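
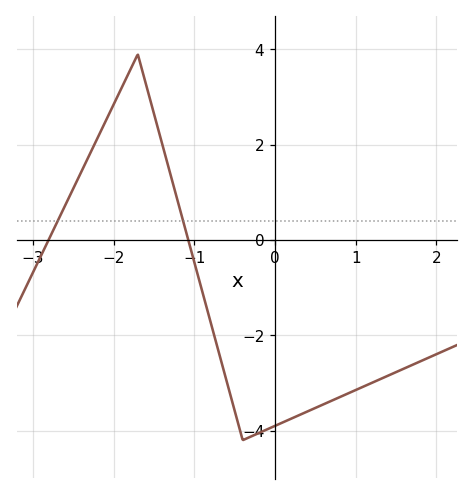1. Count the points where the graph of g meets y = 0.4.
2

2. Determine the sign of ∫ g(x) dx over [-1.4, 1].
negative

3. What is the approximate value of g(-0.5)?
-3.6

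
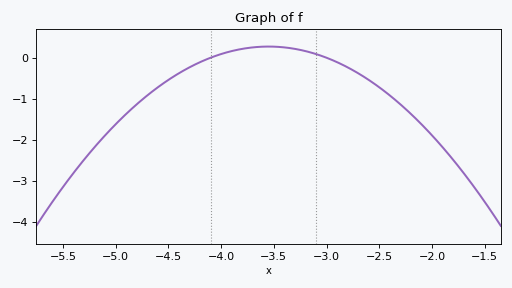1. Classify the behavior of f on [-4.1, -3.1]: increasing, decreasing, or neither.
neither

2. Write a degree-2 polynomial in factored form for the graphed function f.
y = -0.9(x + 4.1)(x + 3)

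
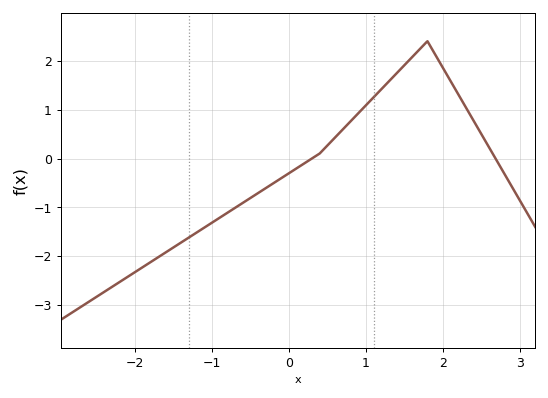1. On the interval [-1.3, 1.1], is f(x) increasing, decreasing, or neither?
increasing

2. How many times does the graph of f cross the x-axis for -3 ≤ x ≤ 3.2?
2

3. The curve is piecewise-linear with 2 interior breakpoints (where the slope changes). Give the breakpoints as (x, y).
(0.4, 0.1); (1.8, 2.4)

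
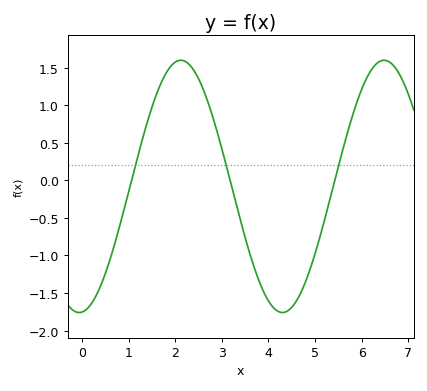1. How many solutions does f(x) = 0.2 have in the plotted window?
3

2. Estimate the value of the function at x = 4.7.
-1.5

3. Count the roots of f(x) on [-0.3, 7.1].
3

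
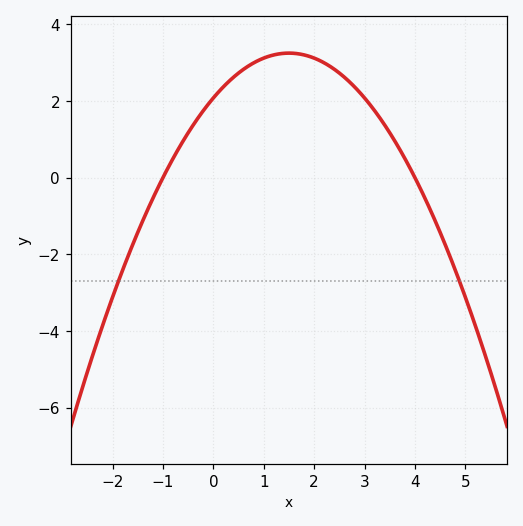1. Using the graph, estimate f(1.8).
3.2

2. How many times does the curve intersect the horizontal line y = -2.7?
2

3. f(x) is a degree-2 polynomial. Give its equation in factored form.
y = -0.52(x + 1)(x - 4)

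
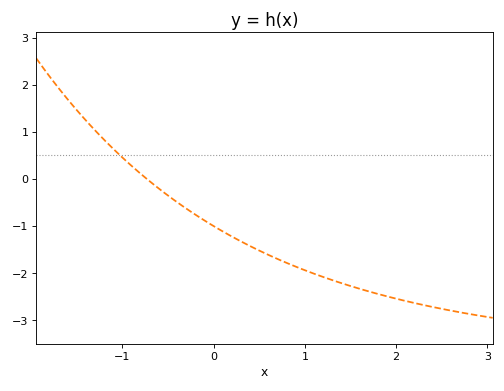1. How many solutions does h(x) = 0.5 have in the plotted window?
1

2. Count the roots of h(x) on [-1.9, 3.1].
1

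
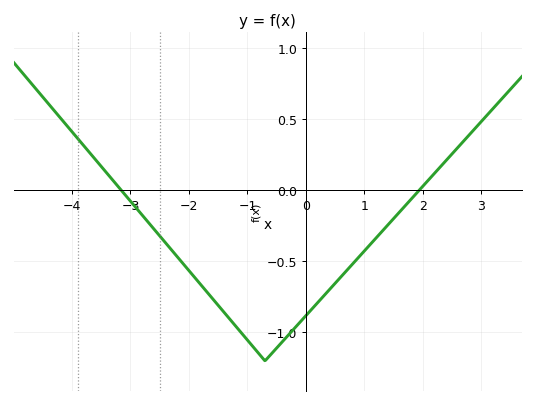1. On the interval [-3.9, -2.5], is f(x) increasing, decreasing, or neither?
decreasing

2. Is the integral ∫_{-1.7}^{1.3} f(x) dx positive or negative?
negative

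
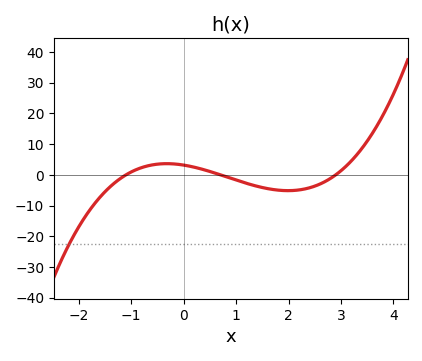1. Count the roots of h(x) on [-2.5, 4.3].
3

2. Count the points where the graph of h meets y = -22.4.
1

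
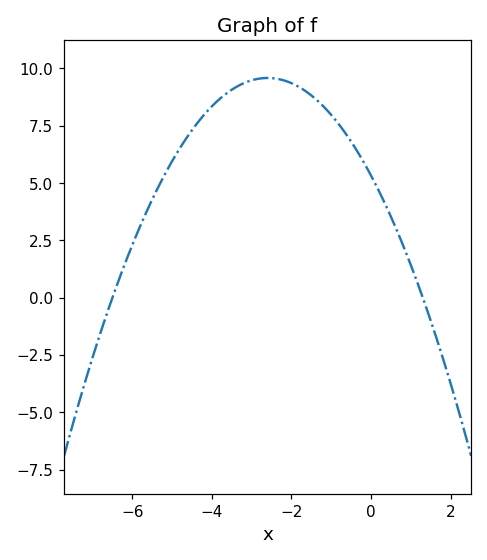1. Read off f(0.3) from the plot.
4.2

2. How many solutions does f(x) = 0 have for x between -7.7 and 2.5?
2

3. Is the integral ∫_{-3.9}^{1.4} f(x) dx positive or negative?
positive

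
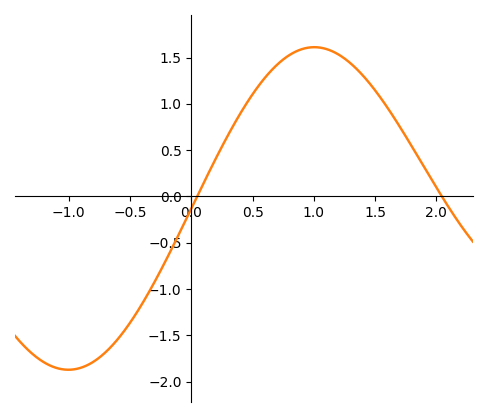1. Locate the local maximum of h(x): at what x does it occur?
1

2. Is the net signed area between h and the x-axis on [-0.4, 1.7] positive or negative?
positive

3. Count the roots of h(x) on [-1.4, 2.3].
2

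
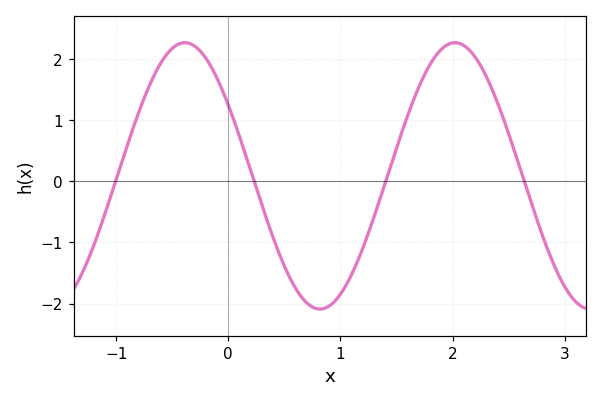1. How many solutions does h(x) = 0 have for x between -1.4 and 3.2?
4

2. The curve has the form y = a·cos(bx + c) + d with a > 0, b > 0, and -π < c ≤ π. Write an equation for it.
y = 2.18cos(2.6x + 1) + 0.09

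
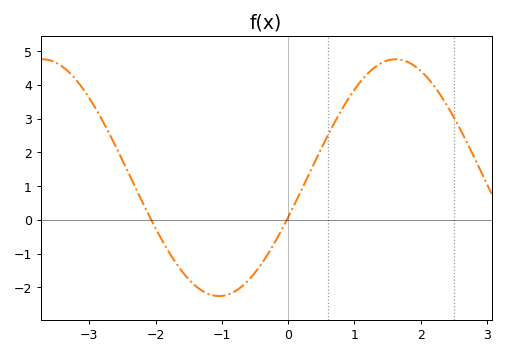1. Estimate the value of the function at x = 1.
3.9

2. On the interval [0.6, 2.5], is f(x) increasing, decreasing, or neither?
neither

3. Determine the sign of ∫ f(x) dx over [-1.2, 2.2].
positive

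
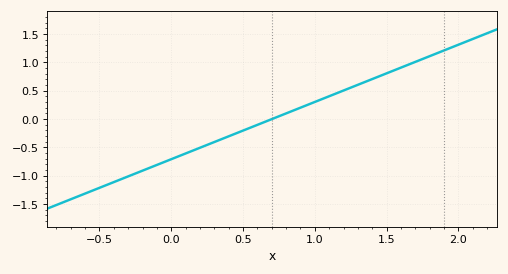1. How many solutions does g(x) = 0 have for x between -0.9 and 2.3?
1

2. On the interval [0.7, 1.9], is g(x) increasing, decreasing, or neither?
increasing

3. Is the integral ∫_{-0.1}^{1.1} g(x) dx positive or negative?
negative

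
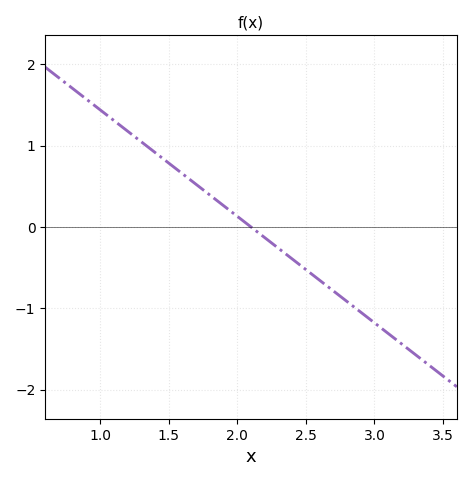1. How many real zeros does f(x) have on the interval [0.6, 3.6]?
1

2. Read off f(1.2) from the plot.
1.2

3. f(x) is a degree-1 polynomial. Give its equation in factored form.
y = -1.31(x - 2.1)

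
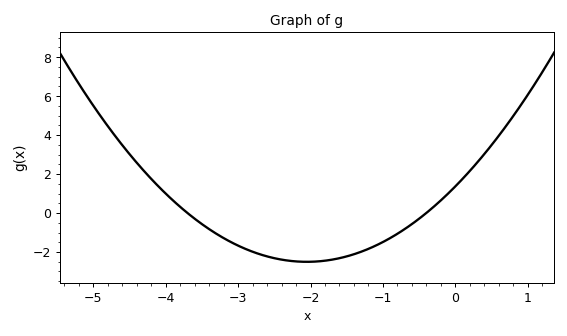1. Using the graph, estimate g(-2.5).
-2.4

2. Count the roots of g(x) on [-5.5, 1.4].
2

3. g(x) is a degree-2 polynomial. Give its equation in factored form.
y = 0.92(x + 3.7)(x + 0.4)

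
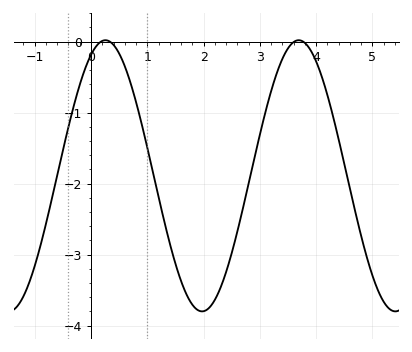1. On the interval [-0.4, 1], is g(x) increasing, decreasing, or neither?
neither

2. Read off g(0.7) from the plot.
-0.6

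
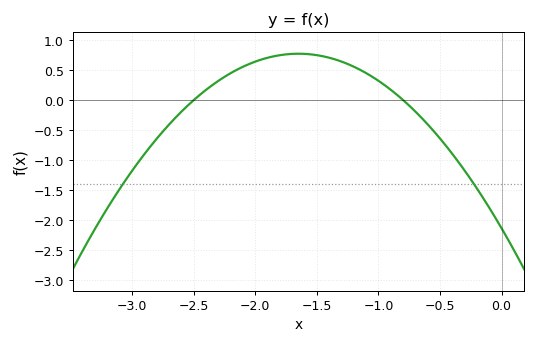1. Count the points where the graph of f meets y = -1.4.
2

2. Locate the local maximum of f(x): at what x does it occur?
-1.65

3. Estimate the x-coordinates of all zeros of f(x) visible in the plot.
-2.5, -0.8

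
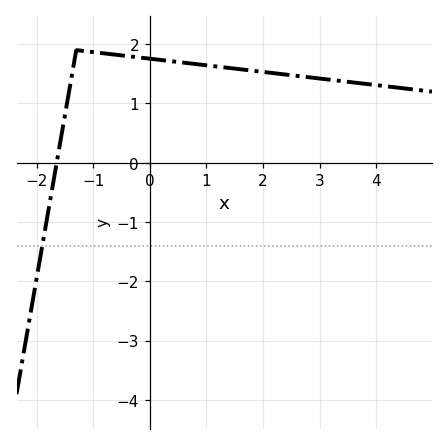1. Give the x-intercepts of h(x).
-1.65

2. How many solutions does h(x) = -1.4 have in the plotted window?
1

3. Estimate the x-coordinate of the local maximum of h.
-1.3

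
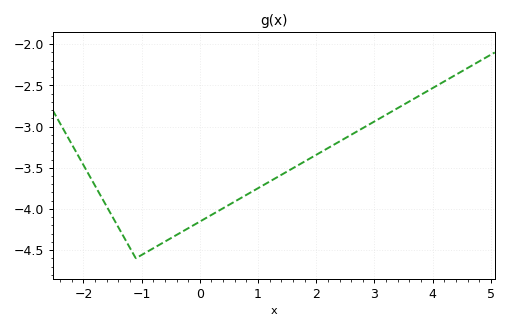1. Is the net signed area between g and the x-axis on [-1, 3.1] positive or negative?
negative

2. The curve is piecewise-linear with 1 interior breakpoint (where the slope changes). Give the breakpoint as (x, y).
(-1.1, -4.6)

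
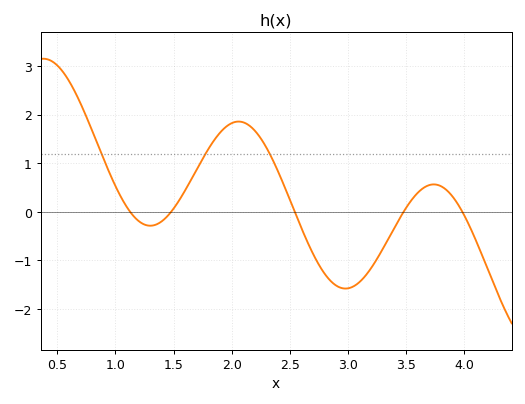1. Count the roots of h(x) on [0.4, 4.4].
5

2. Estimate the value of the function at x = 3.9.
0.319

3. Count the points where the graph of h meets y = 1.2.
3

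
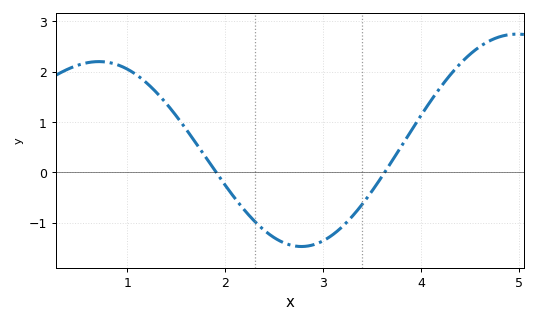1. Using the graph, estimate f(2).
-0.259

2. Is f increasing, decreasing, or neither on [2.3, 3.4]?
neither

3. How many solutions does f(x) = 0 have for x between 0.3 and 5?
2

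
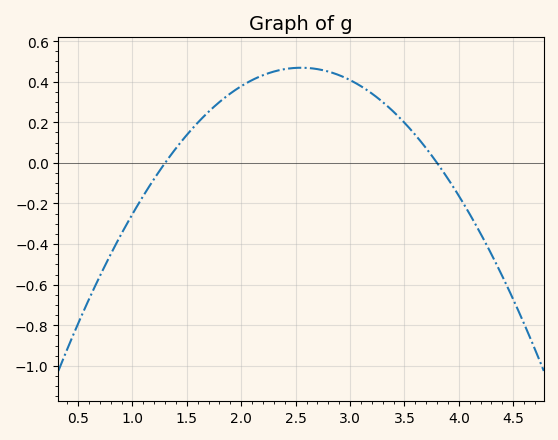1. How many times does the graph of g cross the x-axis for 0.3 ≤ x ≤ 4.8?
2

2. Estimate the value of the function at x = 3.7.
0.08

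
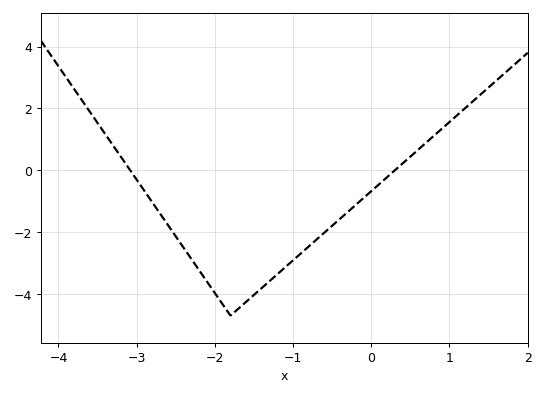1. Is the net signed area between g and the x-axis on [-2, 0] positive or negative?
negative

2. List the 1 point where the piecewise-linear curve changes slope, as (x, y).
(-1.8, -4.7)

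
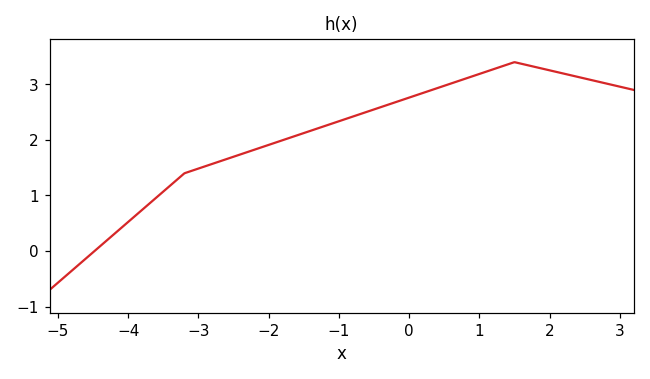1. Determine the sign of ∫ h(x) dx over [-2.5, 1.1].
positive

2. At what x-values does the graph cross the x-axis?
-4.48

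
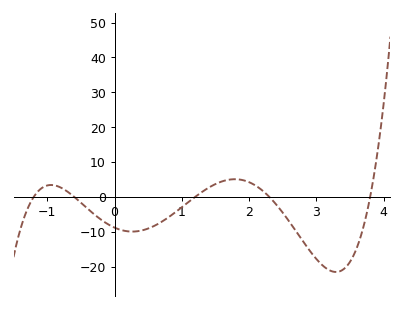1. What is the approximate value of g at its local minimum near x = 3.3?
-21.6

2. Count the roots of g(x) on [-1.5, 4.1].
5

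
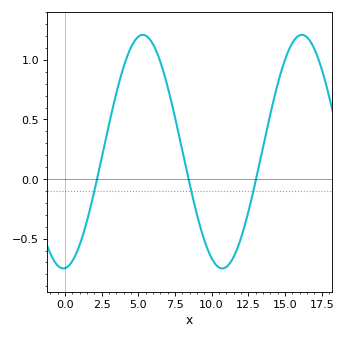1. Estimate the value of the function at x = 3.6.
0.765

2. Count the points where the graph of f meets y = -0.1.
3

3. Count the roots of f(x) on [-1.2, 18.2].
3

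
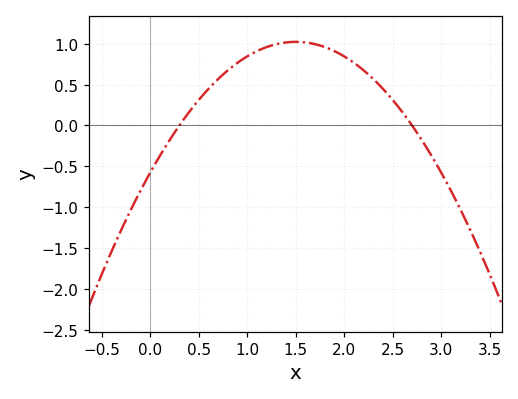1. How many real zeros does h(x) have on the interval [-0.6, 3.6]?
2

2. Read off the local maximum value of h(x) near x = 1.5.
1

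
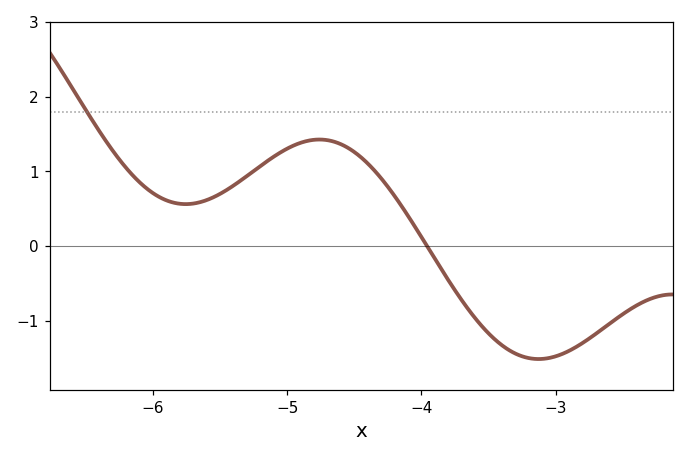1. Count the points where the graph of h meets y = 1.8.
1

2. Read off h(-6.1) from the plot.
0.854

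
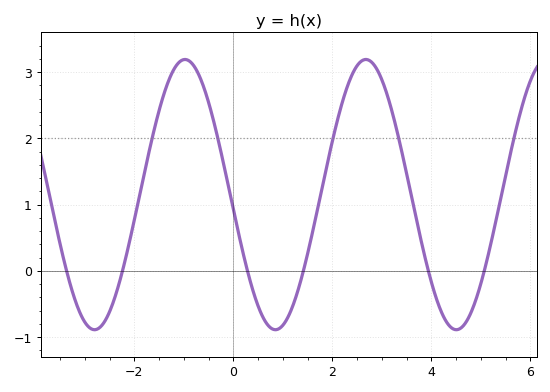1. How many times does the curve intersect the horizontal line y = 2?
5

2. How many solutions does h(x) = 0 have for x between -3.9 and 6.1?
6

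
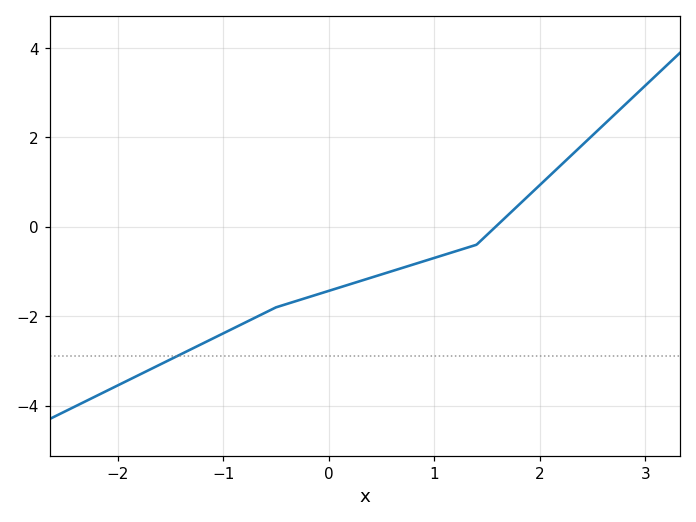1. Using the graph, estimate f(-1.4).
-2.85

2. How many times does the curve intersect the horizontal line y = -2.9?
1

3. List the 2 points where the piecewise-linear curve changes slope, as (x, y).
(-0.5, -1.8); (1.4, -0.4)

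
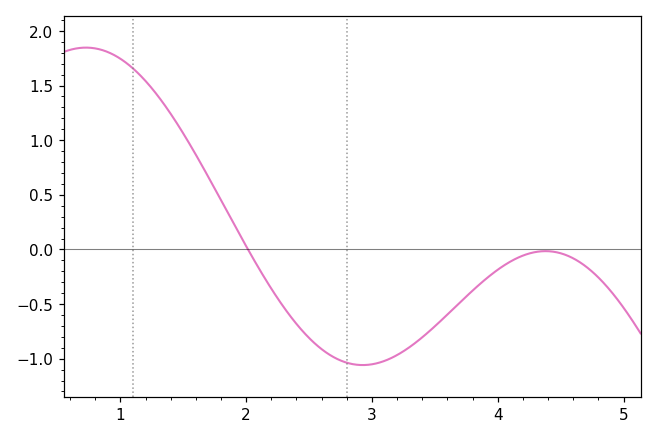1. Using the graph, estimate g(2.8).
-1.04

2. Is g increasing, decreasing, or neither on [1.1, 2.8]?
decreasing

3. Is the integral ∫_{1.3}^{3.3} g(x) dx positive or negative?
negative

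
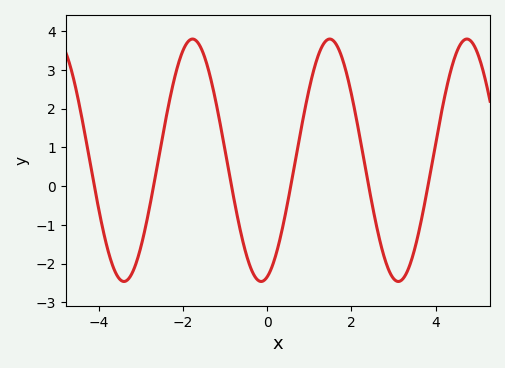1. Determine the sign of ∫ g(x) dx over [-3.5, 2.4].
positive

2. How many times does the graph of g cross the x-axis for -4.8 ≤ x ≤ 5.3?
6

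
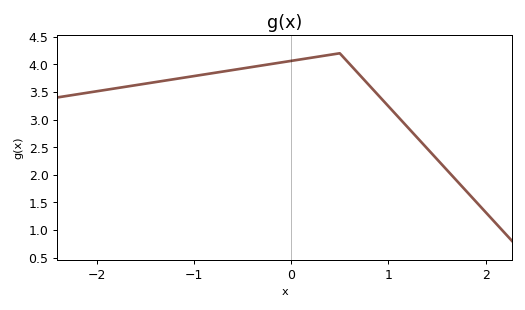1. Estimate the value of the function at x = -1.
3.8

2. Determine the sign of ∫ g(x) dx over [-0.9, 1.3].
positive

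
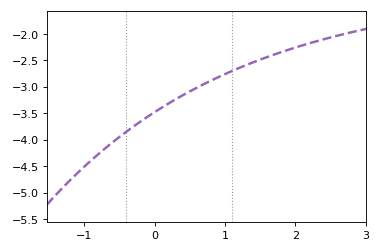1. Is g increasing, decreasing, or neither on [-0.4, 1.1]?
increasing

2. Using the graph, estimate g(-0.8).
-4.25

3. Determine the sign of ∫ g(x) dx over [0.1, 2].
negative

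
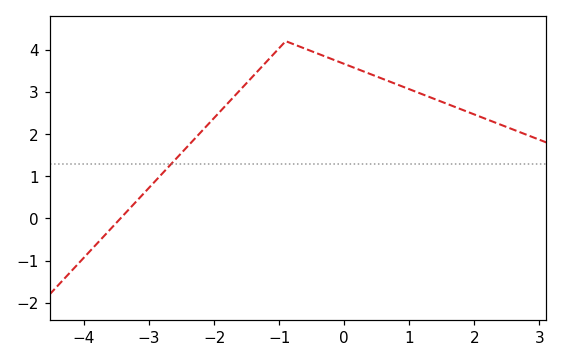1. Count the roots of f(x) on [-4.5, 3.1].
1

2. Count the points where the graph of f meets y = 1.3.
1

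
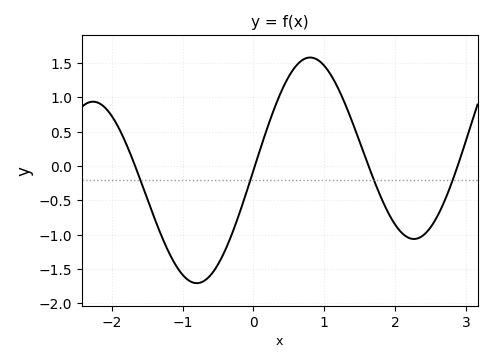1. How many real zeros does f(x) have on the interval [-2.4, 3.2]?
4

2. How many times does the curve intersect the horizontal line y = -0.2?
4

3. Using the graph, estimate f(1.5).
0.35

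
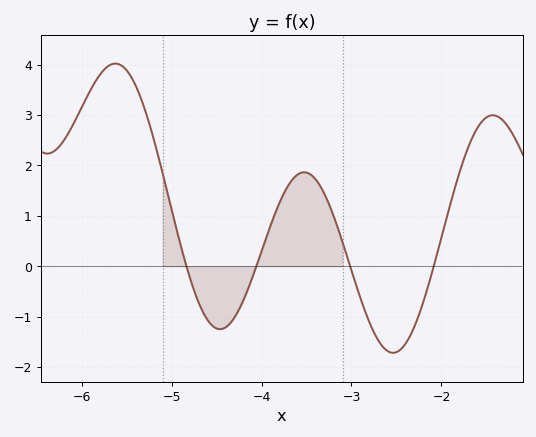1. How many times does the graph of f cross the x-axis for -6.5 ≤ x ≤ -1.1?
4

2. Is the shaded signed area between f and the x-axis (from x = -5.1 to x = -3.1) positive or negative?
positive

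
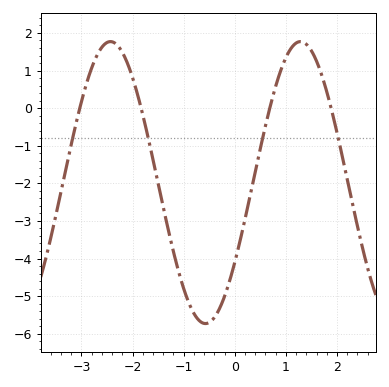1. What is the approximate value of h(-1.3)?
-3.2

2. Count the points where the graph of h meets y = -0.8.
4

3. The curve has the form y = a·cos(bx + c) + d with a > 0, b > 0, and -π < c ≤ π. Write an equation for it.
y = 3.75cos(1.7x - 2.2) - 1.98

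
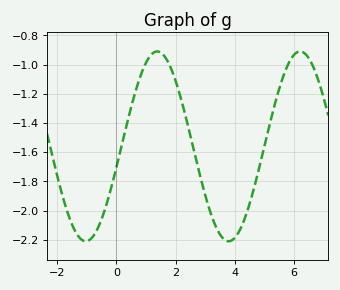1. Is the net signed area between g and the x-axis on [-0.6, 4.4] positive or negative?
negative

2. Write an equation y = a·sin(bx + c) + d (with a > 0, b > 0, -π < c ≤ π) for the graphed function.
y = 0.65sin(1.3x - 0.22) - 1.56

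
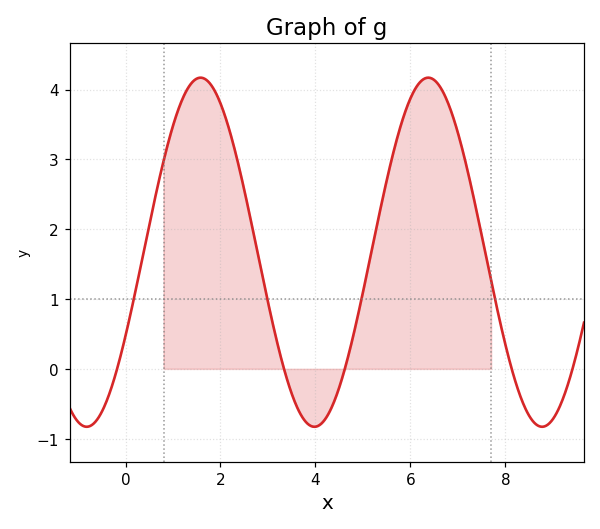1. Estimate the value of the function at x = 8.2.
-0.2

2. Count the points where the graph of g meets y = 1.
4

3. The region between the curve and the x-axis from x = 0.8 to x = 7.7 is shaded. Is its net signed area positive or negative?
positive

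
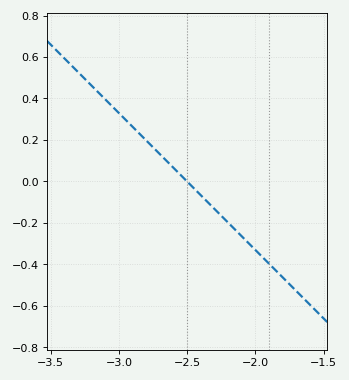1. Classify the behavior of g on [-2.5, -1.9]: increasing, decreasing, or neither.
decreasing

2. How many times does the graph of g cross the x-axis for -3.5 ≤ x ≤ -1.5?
1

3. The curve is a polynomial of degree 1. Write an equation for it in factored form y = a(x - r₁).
y = -0.66(x + 2.5)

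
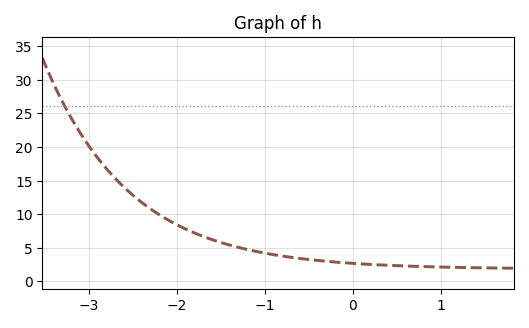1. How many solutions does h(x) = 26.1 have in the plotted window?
1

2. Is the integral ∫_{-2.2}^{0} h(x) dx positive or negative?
positive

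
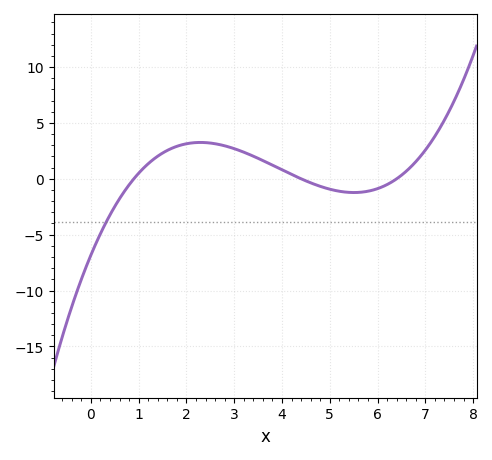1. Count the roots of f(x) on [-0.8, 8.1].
3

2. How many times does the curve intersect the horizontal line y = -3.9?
1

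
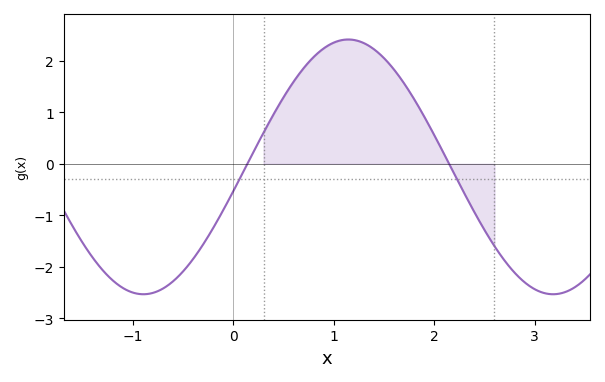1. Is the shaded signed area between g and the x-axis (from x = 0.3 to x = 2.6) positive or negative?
positive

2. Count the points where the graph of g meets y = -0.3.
2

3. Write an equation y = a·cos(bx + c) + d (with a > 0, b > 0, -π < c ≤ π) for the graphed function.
y = 2.47cos(1.5x - 1.8) - 0.06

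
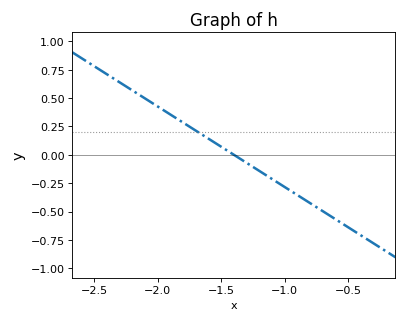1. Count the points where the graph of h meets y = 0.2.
1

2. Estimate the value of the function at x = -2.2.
0.568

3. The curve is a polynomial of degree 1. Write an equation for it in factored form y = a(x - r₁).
y = -0.71(x + 1.4)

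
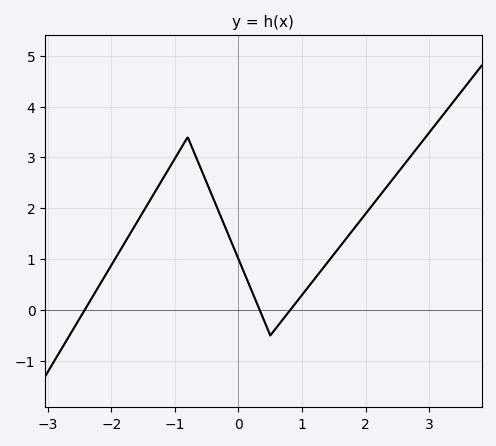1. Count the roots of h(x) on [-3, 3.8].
3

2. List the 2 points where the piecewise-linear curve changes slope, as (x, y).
(-0.8, 3.4); (0.5, -0.5)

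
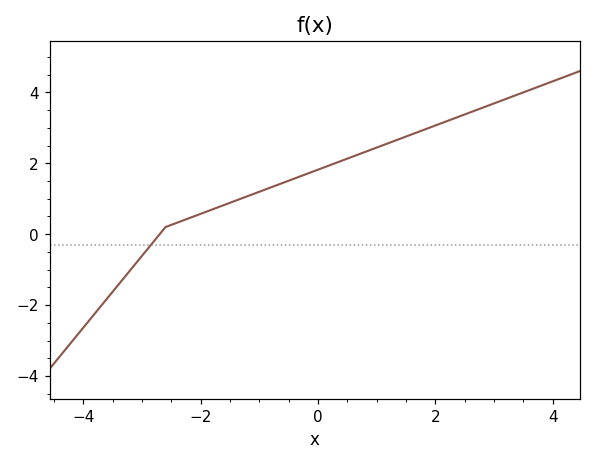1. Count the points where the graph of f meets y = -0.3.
1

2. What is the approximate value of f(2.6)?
3.44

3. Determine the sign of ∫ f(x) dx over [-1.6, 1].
positive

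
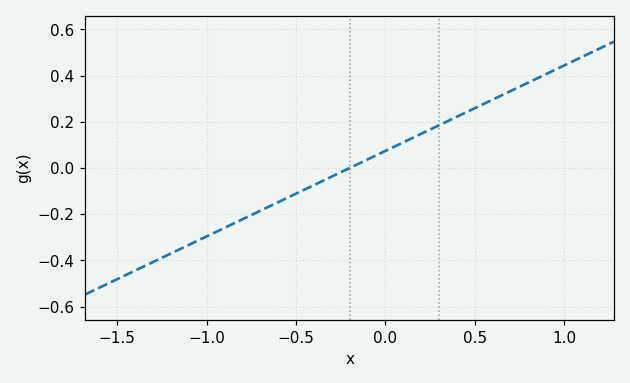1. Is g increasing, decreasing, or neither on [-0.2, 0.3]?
increasing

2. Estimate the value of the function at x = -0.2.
0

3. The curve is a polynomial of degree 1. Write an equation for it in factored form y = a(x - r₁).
y = 0.37(x + 0.2)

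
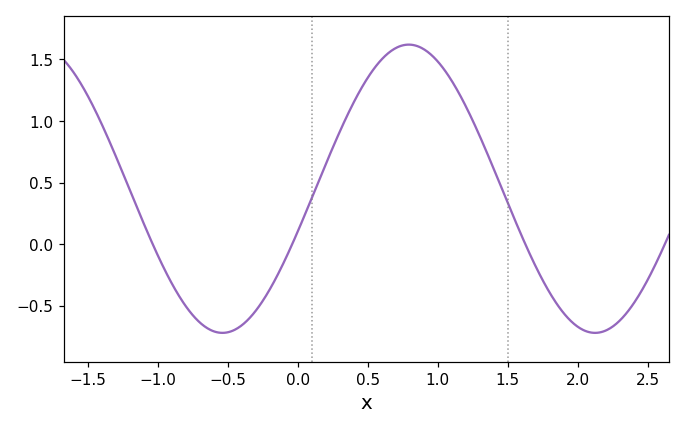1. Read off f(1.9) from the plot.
-0.55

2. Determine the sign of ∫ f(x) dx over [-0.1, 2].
positive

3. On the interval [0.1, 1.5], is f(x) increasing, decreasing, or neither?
neither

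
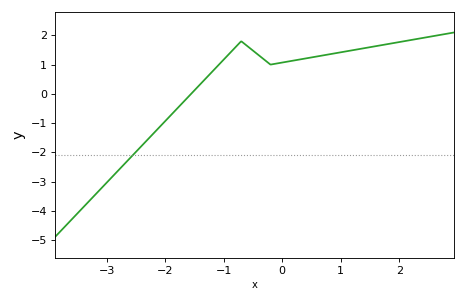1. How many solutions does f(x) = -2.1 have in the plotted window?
1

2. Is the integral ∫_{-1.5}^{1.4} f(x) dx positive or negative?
positive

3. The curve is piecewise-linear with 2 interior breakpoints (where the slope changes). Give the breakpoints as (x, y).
(-0.7, 1.8); (-0.2, 1)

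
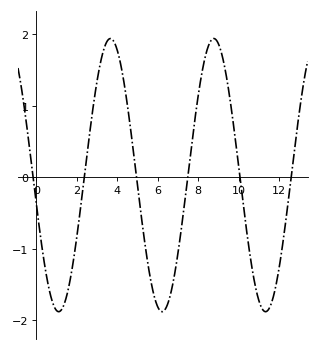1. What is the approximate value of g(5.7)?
-1.51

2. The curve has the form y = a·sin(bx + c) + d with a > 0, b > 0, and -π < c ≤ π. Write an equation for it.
y = 1.91sin(1.23x - 2.93) + 0.03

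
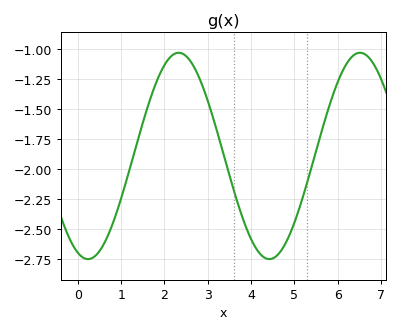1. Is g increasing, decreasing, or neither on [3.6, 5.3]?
neither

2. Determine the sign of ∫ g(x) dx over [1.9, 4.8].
negative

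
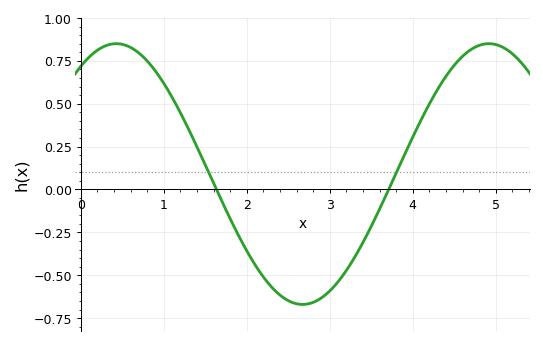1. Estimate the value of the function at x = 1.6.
0.037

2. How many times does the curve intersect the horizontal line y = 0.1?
2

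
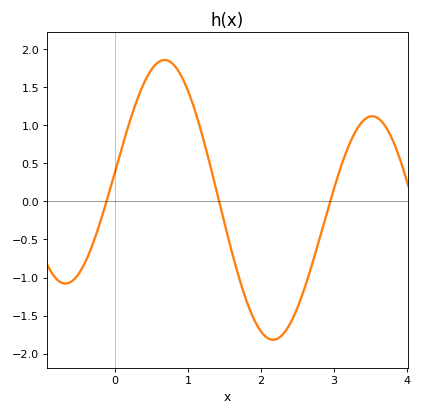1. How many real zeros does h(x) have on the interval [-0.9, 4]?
3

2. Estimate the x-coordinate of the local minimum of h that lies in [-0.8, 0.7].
-0.7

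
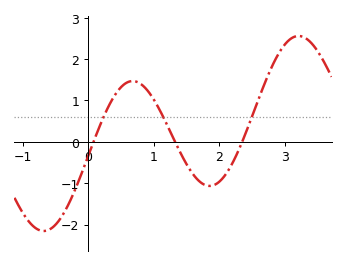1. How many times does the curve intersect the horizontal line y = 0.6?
3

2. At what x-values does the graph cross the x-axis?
0.1, 1.3, 2.4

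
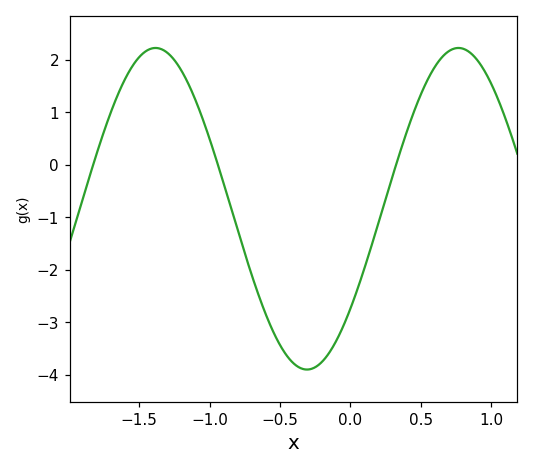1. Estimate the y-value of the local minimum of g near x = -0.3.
-3.9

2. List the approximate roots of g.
-1.83, -0.941, 0.325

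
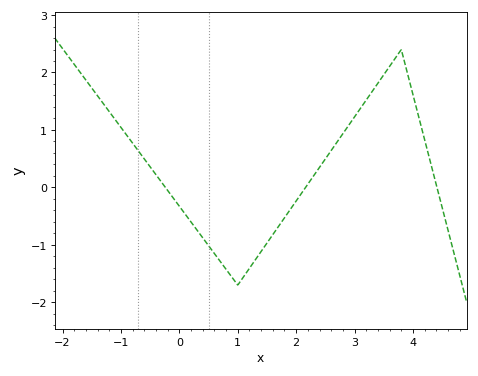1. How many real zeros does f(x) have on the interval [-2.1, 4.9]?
3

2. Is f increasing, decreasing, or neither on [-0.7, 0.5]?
decreasing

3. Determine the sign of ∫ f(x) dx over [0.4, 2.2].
negative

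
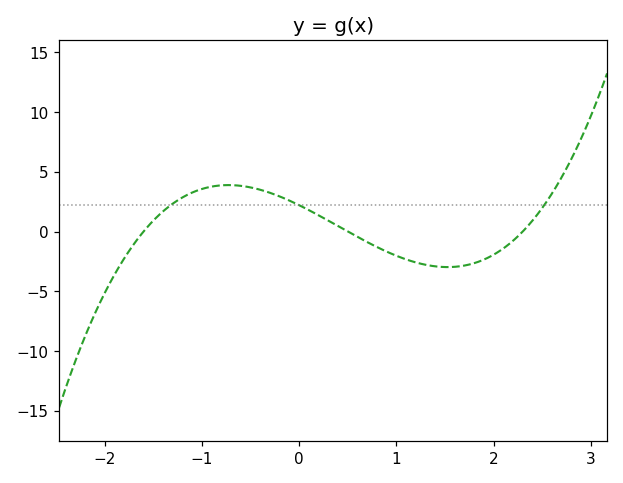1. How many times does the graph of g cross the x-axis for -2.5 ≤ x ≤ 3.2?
3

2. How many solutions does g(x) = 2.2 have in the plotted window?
3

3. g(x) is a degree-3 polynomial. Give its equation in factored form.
y = 1.2(x + 1.6)(x - 0.5)(x - 2.3)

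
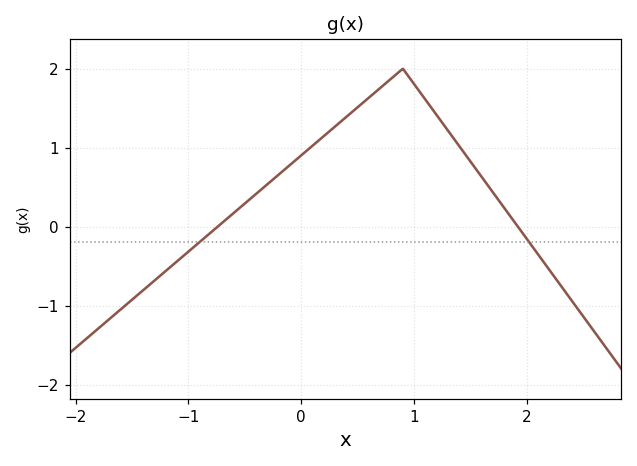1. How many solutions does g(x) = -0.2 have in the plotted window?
2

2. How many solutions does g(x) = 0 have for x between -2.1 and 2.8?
2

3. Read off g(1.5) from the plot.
0.822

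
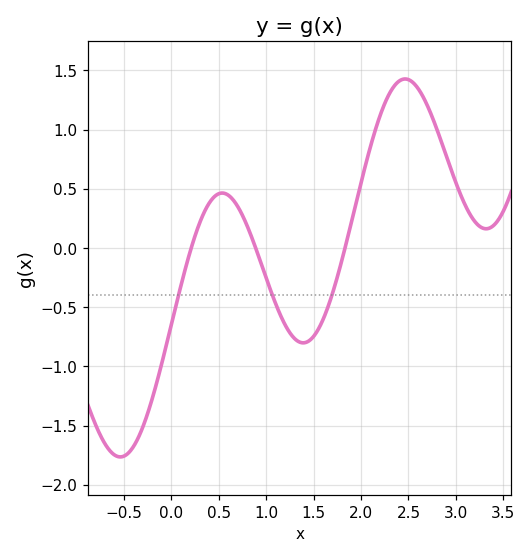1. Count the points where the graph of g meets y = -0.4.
3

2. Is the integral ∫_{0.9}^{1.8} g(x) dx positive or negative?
negative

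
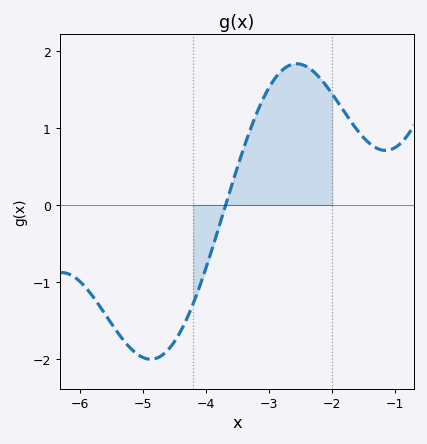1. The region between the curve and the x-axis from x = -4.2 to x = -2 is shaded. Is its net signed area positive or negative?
positive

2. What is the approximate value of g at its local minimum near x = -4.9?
-2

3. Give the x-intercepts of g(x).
-3.7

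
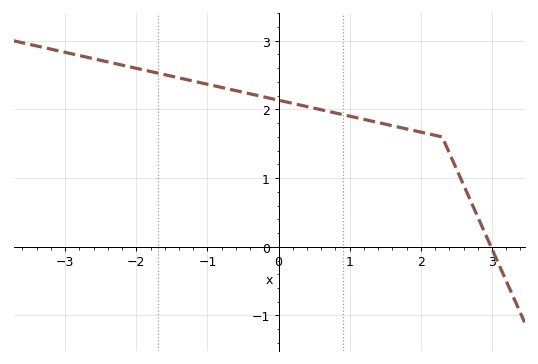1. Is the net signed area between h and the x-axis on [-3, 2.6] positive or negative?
positive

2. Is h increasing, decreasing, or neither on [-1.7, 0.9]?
decreasing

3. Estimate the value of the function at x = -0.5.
2.3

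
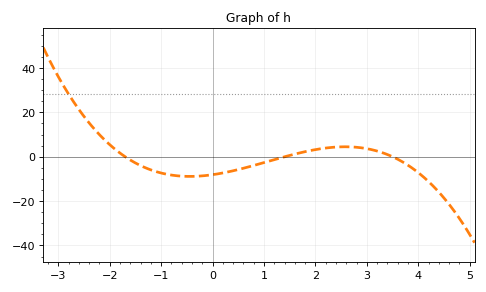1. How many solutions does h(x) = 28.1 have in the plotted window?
1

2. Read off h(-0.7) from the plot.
-8.56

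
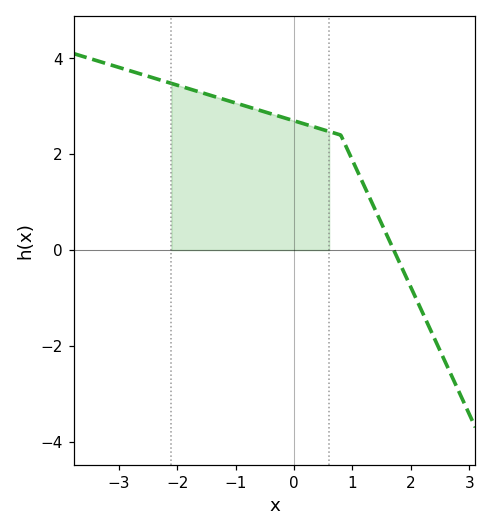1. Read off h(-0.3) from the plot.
2.81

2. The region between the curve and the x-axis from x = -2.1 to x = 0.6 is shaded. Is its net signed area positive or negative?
positive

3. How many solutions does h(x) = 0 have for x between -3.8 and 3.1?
1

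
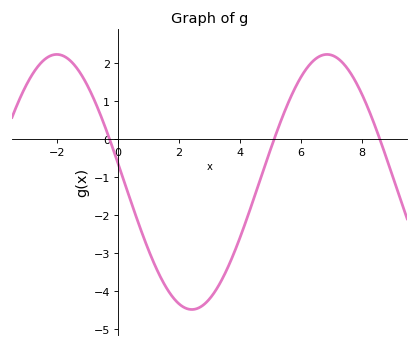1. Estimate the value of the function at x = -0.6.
0.705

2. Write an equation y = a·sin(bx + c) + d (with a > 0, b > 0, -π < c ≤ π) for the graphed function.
y = 3.36sin(0.71x + 2.99) - 1.13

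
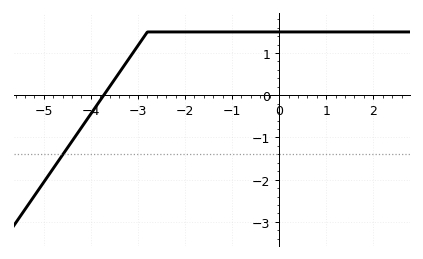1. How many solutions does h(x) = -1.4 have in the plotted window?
1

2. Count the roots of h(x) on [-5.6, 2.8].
1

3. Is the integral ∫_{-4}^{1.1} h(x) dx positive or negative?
positive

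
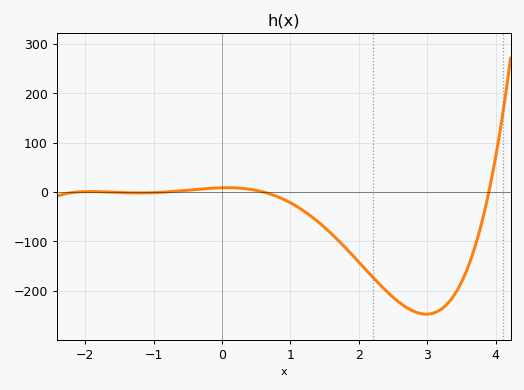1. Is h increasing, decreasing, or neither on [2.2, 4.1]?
neither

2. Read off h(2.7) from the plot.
-235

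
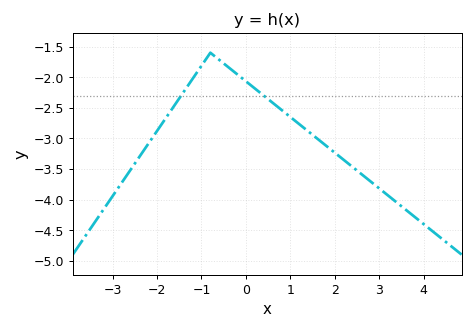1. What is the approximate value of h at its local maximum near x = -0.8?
-1.6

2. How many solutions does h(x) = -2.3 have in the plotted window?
2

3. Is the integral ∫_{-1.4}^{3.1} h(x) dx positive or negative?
negative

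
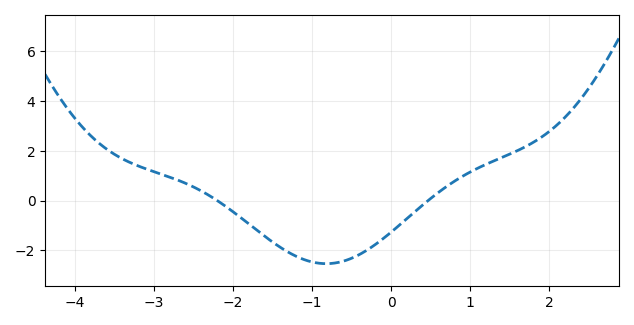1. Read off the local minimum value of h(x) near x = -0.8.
-2.6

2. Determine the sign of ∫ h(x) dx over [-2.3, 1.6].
negative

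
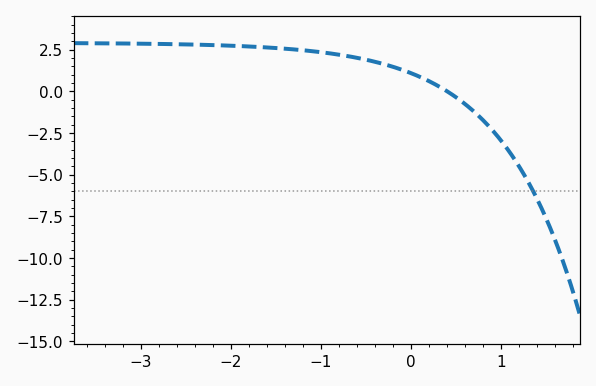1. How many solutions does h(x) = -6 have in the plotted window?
1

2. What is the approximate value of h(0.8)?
-1.72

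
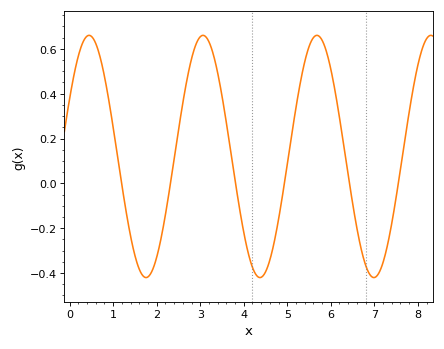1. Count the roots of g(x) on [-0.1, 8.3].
6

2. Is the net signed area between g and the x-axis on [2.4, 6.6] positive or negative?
positive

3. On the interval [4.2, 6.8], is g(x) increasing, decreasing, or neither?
neither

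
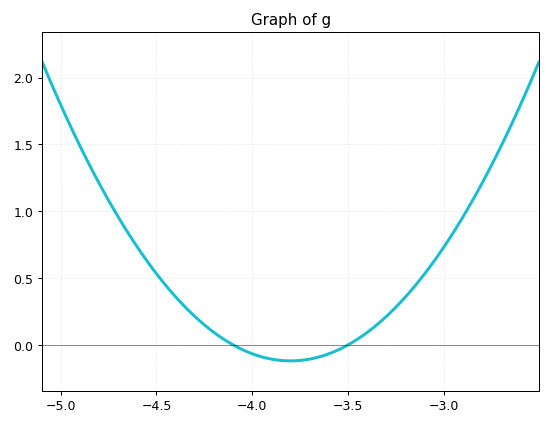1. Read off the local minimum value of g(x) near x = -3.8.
-0.12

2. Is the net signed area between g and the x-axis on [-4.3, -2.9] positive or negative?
positive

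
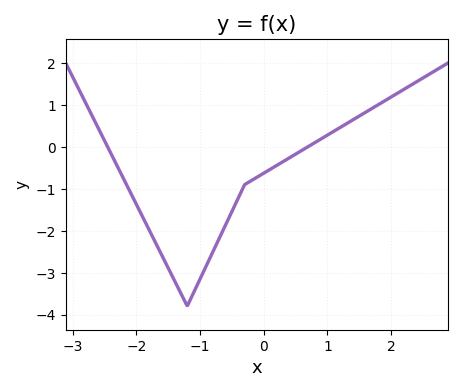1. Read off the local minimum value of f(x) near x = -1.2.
-3.8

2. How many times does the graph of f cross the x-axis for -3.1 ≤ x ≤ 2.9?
2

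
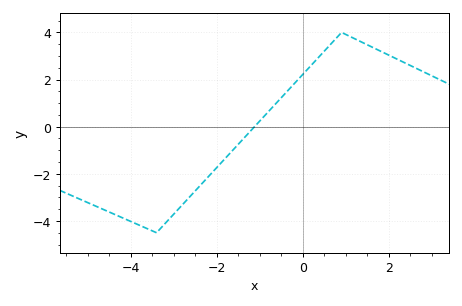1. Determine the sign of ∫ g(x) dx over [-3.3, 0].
negative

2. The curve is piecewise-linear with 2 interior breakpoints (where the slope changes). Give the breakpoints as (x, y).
(-3.4, -4.5); (0.9, 4)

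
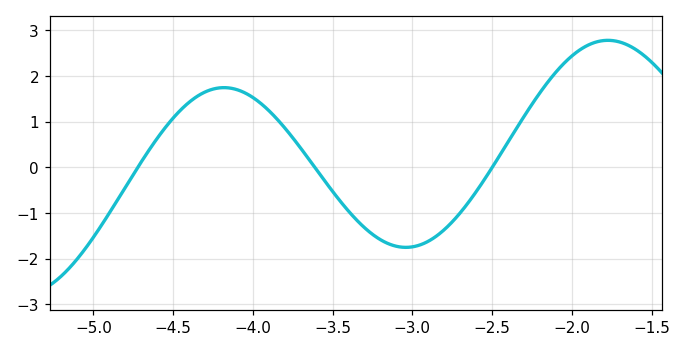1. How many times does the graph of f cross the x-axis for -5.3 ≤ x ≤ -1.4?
3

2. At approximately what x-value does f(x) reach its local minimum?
-3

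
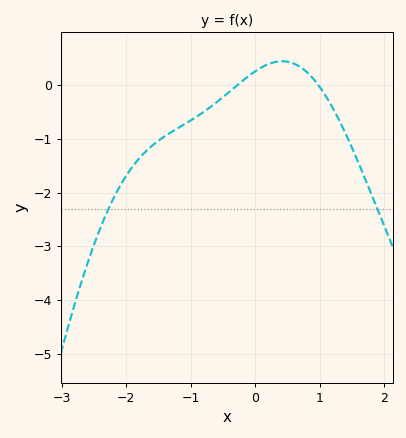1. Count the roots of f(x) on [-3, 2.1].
2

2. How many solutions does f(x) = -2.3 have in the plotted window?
2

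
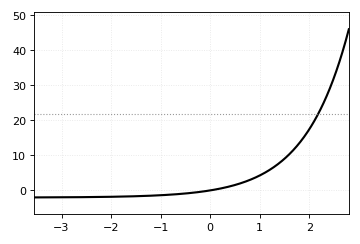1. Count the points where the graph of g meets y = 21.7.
1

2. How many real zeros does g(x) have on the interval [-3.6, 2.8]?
1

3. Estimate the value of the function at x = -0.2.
-0.533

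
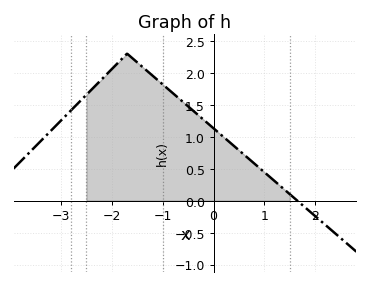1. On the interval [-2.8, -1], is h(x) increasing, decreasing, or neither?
neither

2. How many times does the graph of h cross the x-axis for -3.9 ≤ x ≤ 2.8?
1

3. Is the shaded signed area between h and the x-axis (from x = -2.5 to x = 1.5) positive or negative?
positive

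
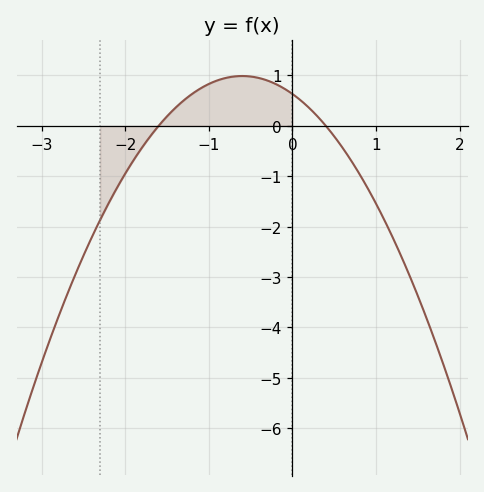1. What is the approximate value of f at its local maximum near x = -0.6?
1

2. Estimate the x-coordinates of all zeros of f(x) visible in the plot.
-1.6, 0.4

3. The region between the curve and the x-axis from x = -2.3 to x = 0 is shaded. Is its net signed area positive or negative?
positive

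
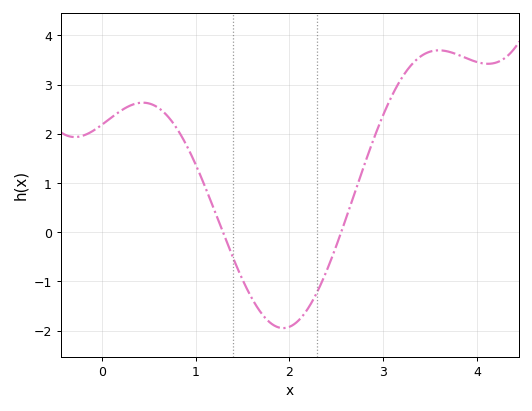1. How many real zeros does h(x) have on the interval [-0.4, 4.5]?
2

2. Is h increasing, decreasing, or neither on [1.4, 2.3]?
neither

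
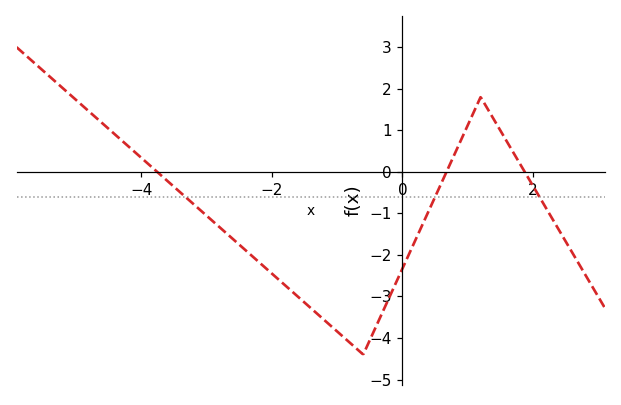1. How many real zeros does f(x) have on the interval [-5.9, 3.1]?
3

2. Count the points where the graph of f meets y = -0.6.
3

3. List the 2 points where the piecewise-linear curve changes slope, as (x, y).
(-0.6, -4.4); (1.2, 1.8)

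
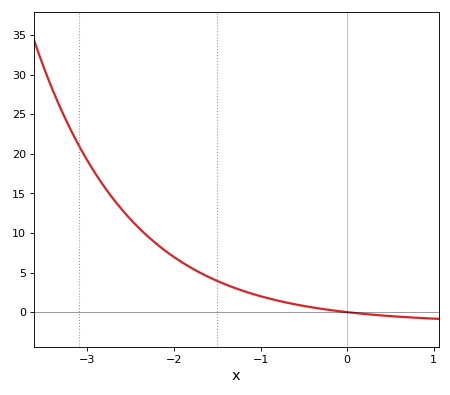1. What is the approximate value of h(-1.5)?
3.94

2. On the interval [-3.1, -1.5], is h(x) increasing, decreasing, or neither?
decreasing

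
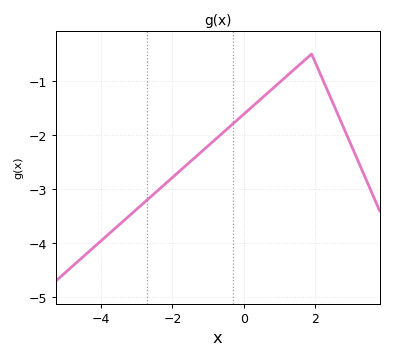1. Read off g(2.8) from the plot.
-1.87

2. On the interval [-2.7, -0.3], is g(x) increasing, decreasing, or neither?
increasing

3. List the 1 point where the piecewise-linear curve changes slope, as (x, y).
(1.9, -0.5)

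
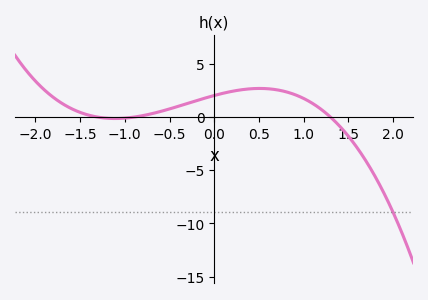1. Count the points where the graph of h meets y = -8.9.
1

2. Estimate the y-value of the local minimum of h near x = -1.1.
-0.129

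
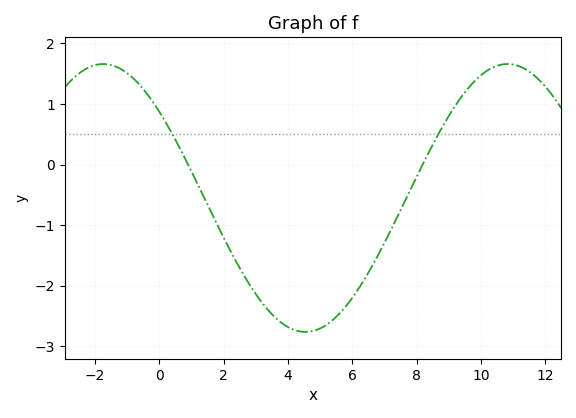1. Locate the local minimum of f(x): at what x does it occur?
4.54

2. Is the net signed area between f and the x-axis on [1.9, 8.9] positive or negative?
negative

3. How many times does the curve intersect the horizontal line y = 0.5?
2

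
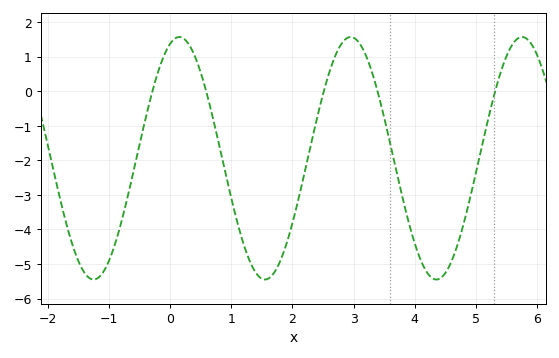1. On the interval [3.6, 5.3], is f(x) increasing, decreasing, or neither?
neither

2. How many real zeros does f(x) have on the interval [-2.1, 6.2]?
5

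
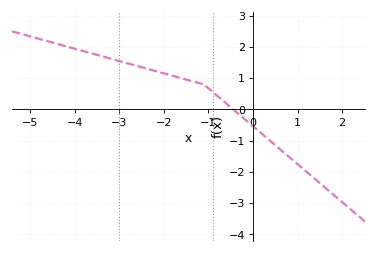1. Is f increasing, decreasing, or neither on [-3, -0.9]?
decreasing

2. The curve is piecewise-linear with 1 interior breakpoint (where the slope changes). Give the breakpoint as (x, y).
(-1.1, 0.8)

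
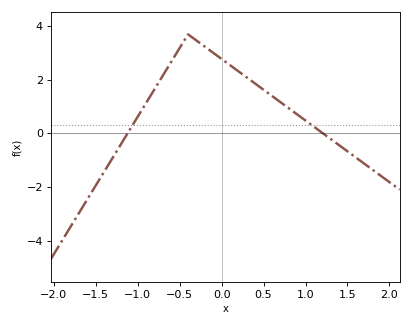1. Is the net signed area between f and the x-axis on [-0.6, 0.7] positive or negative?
positive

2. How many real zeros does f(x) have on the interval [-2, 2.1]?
2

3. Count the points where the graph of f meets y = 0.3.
2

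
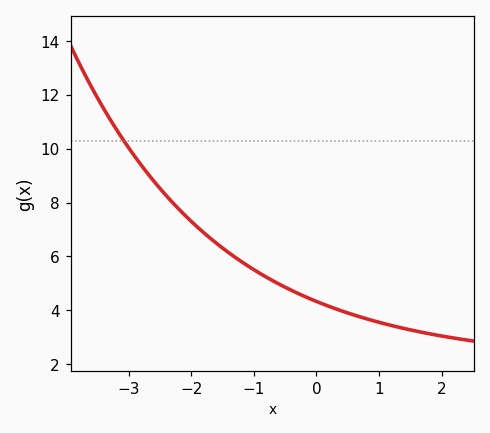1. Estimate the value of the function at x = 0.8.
3.69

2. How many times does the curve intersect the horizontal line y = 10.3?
1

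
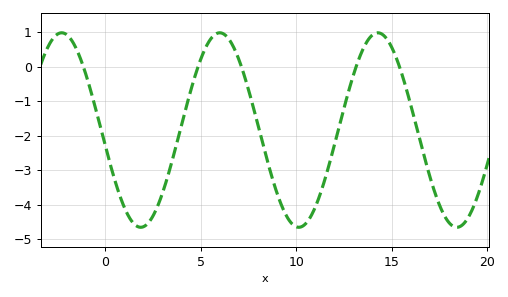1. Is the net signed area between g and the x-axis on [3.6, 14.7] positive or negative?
negative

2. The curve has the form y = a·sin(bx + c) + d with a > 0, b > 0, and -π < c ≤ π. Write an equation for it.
y = 2.82sin(0.76x - 2.99) - 1.84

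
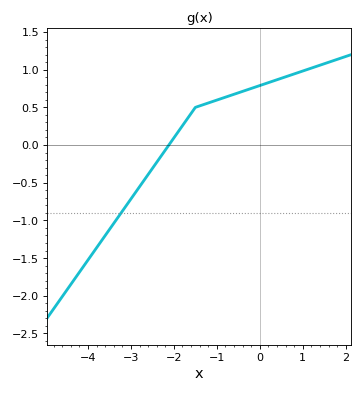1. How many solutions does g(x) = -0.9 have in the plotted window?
1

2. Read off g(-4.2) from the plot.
-1.69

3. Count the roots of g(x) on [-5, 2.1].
1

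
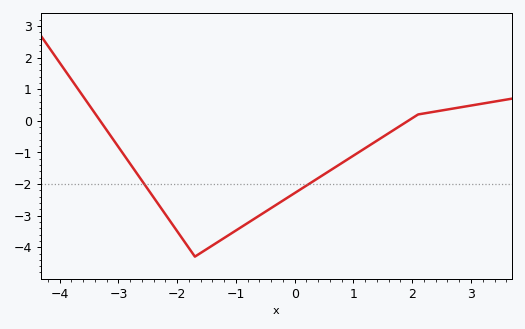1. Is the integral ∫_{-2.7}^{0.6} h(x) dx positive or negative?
negative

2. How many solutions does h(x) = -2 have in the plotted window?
2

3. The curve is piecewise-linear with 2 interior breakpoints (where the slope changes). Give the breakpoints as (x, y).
(-1.7, -4.3); (2.1, 0.2)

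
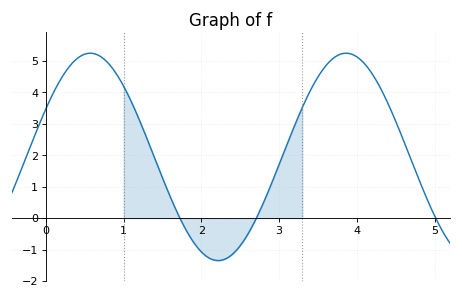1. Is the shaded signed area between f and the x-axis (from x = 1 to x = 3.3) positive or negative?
positive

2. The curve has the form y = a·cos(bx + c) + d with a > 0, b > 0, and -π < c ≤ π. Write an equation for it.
y = 3.3cos(1.91x - 1.09) + 1.95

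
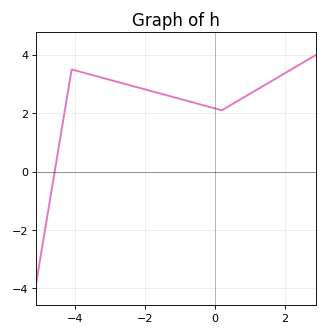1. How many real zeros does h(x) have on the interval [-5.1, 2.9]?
1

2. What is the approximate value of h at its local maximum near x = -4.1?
3.5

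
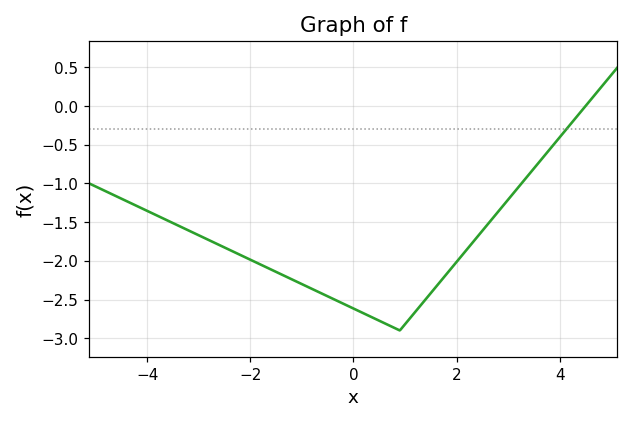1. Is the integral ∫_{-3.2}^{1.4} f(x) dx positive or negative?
negative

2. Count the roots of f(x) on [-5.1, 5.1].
1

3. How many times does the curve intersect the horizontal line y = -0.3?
1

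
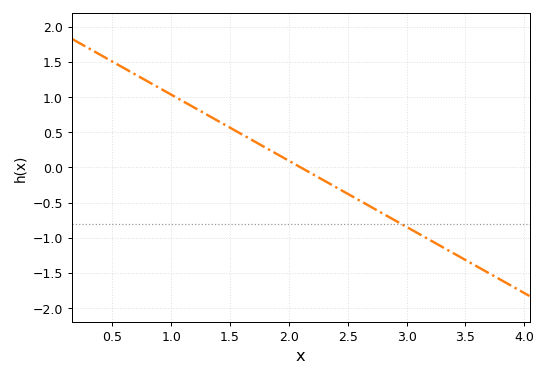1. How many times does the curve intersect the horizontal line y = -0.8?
1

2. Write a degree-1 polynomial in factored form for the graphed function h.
y = -0.94(x - 2.1)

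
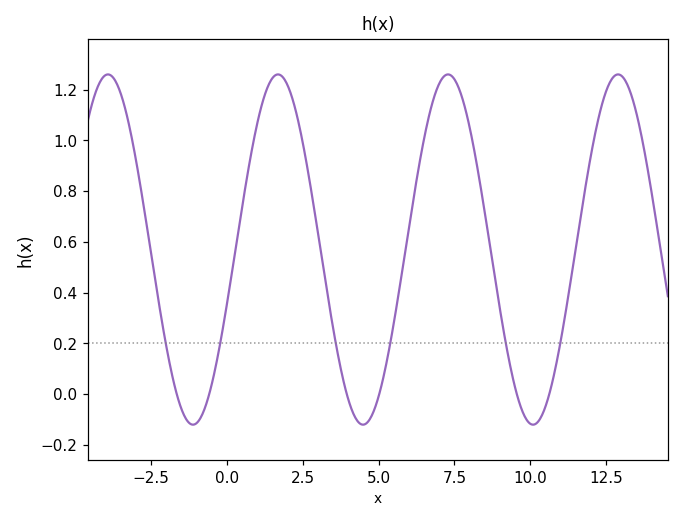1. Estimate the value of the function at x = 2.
1.22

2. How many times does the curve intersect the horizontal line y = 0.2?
6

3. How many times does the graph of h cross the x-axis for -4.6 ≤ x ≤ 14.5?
6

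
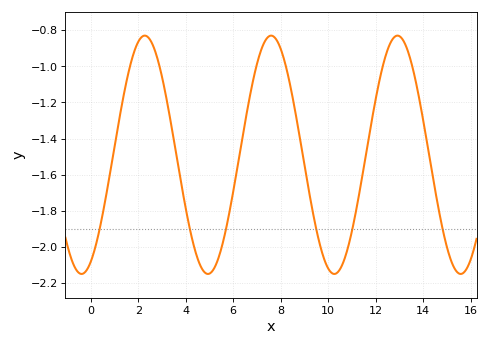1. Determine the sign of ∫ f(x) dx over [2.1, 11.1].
negative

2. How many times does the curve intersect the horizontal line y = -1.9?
6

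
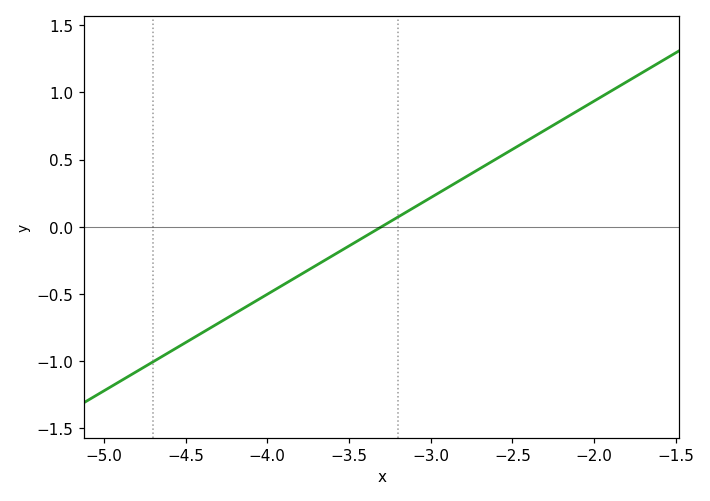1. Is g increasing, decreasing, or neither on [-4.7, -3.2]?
increasing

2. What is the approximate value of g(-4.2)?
-0.65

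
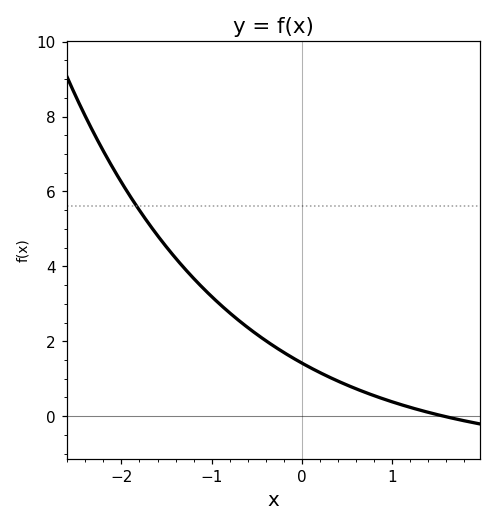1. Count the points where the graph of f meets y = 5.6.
1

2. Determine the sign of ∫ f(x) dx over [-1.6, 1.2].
positive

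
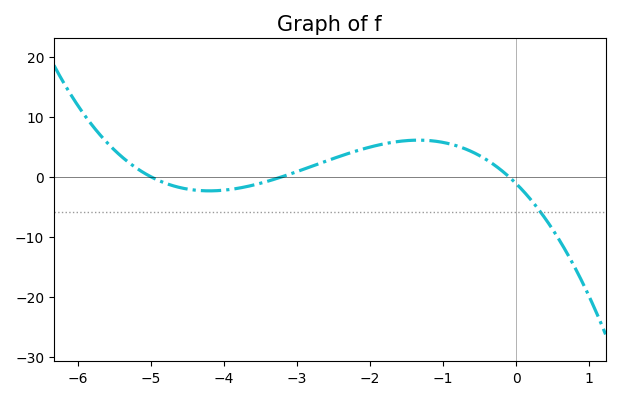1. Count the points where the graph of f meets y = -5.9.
1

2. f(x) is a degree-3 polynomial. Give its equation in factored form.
y = -0.72(x + 5)(x + 3.2)(x + 0.1)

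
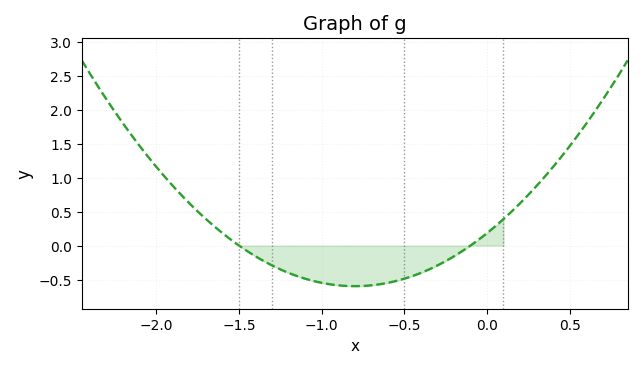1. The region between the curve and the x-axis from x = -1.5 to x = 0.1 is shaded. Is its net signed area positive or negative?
negative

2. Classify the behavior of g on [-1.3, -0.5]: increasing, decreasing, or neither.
neither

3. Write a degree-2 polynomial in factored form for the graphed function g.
y = 1.22(x + 1.5)(x + 0.1)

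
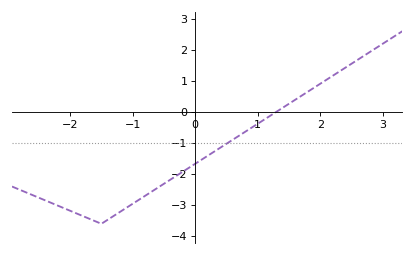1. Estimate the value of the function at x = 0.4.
-1.2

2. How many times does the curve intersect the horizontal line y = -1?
1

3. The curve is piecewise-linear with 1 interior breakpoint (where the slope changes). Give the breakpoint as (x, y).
(-1.5, -3.6)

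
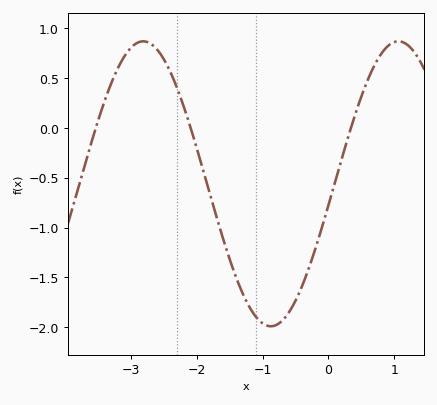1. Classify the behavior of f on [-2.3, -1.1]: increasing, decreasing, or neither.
decreasing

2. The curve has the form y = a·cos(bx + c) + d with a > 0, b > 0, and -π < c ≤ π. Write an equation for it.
y = 1.43cos(1.62x - 1.72) - 0.56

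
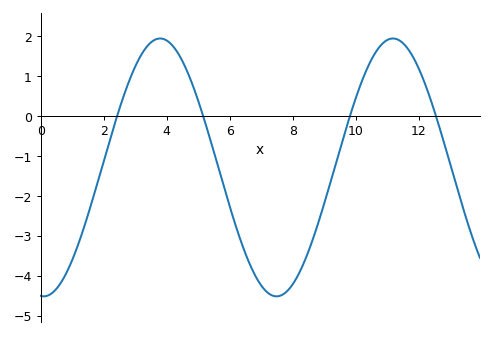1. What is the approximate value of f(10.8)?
1.77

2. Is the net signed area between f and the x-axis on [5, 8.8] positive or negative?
negative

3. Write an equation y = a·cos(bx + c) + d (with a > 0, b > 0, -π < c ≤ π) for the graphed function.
y = 3.23cos(0.85x + 3.06) - 1.29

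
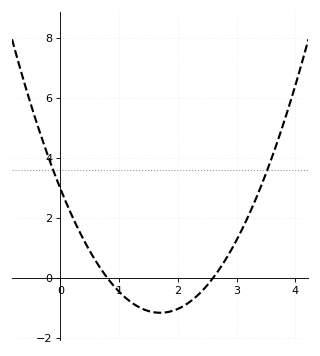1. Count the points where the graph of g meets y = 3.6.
2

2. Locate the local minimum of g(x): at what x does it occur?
1.7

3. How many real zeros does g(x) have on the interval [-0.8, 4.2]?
2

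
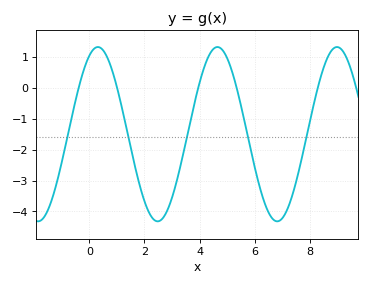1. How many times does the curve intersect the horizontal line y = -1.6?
5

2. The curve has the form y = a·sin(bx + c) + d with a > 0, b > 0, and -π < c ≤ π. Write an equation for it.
y = 2.82sin(1.45x + 1.12) - 1.5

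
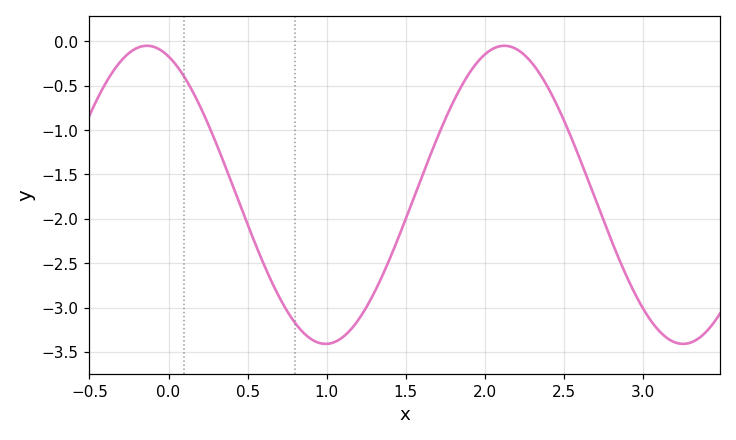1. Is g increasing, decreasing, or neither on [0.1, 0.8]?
decreasing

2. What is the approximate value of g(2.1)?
-0.053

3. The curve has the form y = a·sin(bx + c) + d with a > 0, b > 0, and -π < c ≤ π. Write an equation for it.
y = 1.68sin(2.78x + 1.95) - 1.73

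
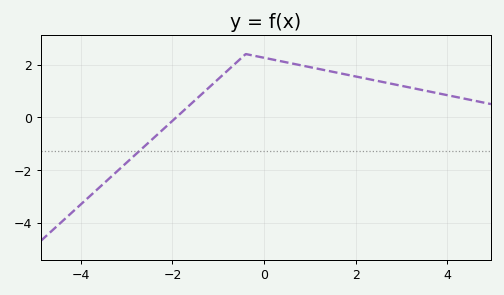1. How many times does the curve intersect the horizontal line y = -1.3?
1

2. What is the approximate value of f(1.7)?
1.65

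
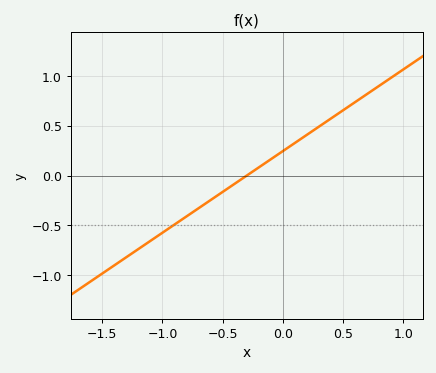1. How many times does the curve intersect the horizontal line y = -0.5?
1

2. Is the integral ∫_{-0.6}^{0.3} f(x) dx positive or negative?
positive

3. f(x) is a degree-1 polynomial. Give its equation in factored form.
y = 0.82(x + 0.3)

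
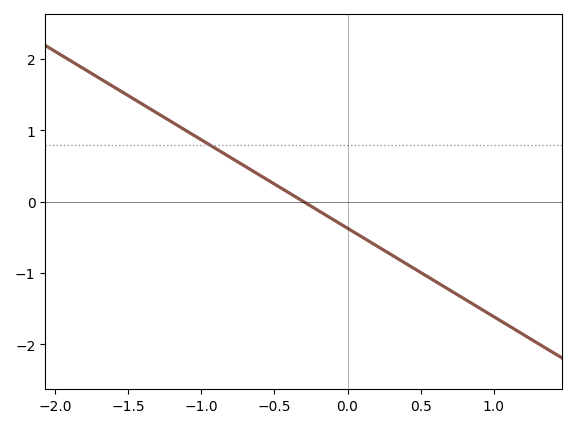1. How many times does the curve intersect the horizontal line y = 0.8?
1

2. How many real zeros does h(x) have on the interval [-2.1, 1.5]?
1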